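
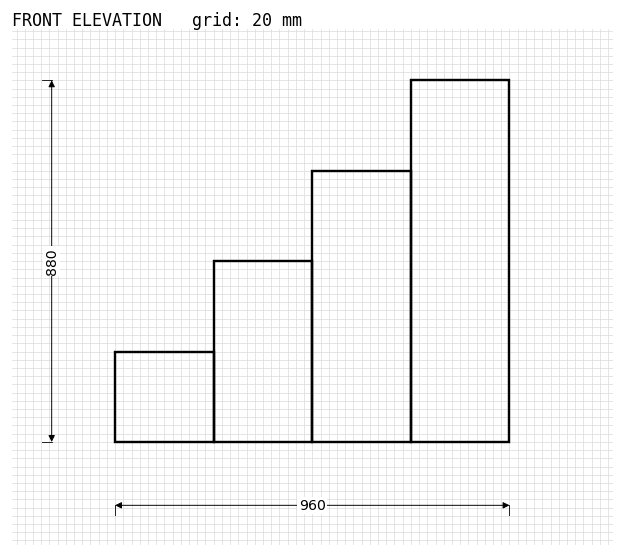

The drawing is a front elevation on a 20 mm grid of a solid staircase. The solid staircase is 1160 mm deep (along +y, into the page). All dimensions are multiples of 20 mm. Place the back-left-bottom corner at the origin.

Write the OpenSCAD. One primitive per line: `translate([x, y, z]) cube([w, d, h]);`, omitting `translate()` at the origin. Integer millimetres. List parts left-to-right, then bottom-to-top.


cube([240, 1160, 220]);
translate([240, 0, 0]) cube([240, 1160, 440]);
translate([480, 0, 0]) cube([240, 1160, 660]);
translate([720, 0, 0]) cube([240, 1160, 880]);


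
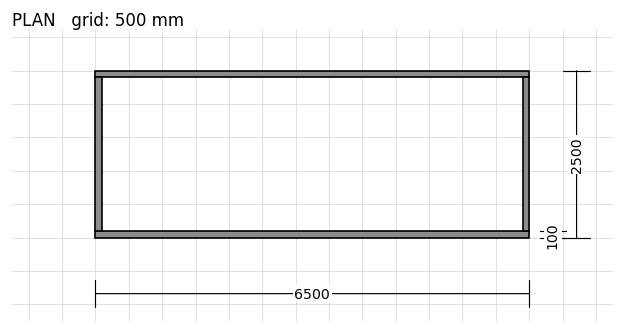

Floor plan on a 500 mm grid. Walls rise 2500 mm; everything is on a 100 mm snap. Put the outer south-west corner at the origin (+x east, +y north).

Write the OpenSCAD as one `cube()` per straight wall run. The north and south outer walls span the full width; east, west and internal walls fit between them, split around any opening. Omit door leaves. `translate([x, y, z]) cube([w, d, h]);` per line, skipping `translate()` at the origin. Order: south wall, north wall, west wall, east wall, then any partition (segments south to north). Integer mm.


cube([6500, 100, 2500]);
translate([0, 2400, 0]) cube([6500, 100, 2500]);
translate([0, 100, 0]) cube([100, 2300, 2500]);
translate([6400, 100, 0]) cube([100, 2300, 2500]);


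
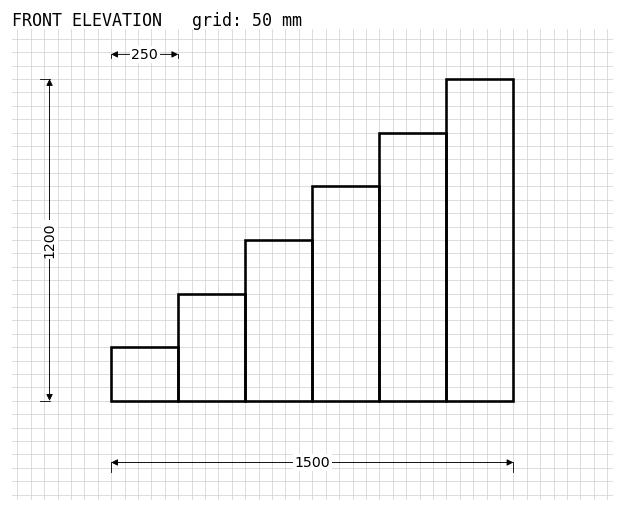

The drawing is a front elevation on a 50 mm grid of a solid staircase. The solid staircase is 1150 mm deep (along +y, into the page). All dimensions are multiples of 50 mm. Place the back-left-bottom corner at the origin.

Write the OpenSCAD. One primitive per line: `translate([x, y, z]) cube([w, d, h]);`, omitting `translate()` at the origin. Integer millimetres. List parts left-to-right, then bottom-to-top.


cube([250, 1150, 200]);
translate([250, 0, 0]) cube([250, 1150, 400]);
translate([500, 0, 0]) cube([250, 1150, 600]);
translate([750, 0, 0]) cube([250, 1150, 800]);
translate([1000, 0, 0]) cube([250, 1150, 1000]);
translate([1250, 0, 0]) cube([250, 1150, 1200]);


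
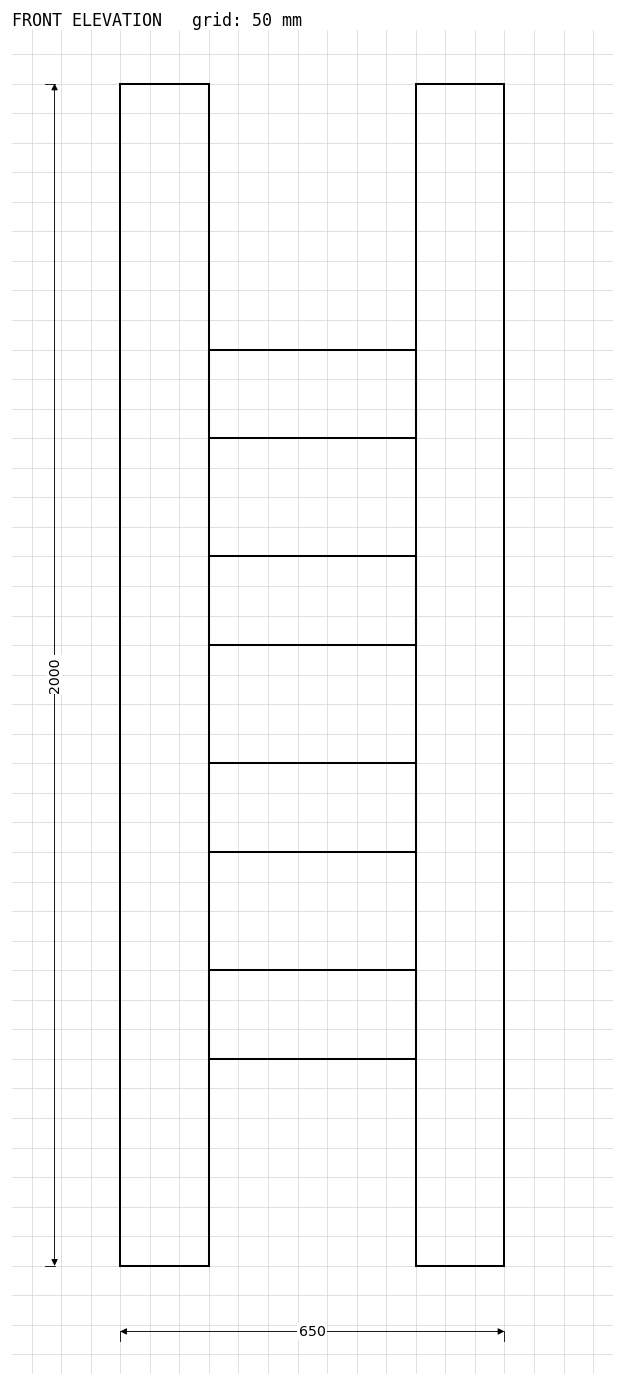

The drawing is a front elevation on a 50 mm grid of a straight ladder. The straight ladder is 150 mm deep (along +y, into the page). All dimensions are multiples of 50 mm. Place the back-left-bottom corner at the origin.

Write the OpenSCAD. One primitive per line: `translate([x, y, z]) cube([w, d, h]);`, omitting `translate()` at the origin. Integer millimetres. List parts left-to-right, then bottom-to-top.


cube([150, 150, 2000]);
translate([150, 0, 350]) cube([350, 150, 150]);
translate([150, 0, 700]) cube([350, 150, 150]);
translate([150, 0, 1050]) cube([350, 150, 150]);
translate([150, 0, 1400]) cube([350, 150, 150]);
translate([500, 0, 0]) cube([150, 150, 2000]);


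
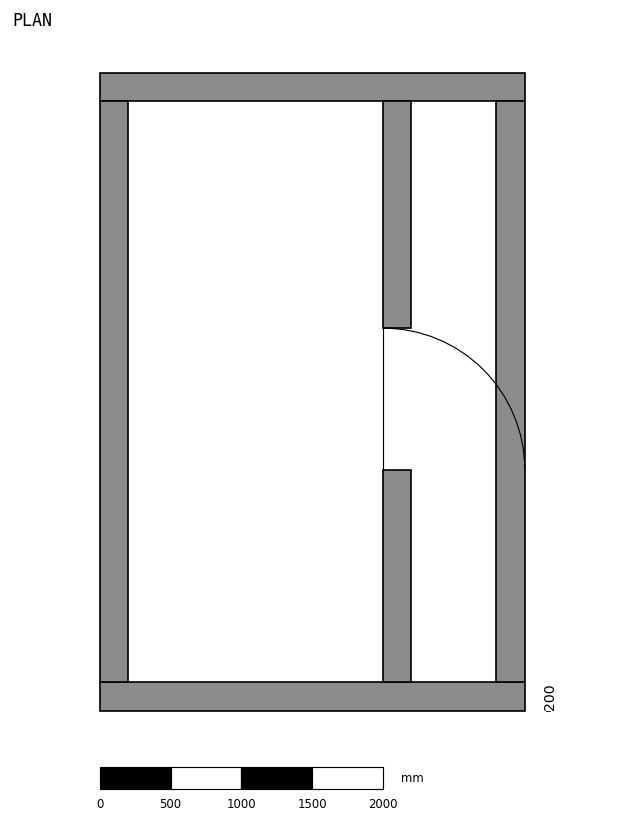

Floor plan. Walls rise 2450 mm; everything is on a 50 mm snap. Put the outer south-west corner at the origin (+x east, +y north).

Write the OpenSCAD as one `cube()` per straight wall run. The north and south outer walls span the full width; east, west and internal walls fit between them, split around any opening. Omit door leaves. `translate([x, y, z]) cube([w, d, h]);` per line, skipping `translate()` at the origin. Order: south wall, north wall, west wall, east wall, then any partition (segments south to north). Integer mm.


cube([3000, 200, 2450]);
translate([0, 4300, 0]) cube([3000, 200, 2450]);
translate([0, 200, 0]) cube([200, 4100, 2450]);
translate([2800, 200, 0]) cube([200, 4100, 2450]);
translate([2000, 200, 0]) cube([200, 1500, 2450]);
translate([2000, 2700, 0]) cube([200, 1600, 2450]);


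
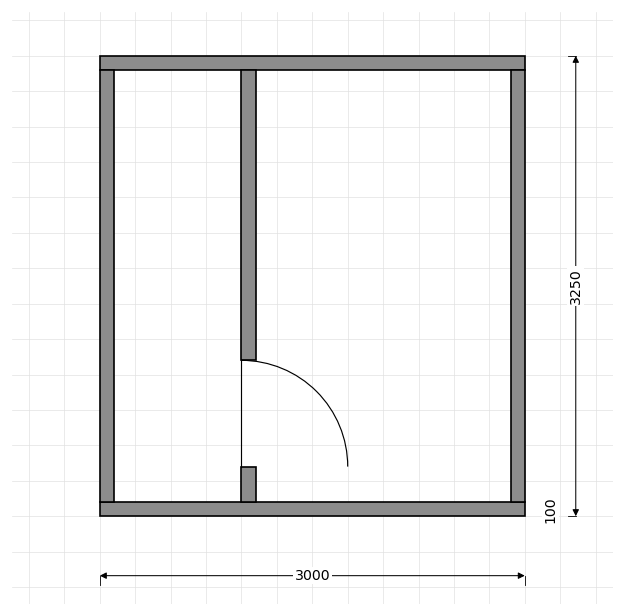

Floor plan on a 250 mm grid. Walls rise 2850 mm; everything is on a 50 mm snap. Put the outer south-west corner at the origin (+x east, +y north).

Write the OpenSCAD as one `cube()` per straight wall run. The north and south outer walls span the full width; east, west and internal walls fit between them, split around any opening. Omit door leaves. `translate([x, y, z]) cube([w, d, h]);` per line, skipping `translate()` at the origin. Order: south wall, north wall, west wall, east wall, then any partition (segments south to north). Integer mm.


cube([3000, 100, 2850]);
translate([0, 3150, 0]) cube([3000, 100, 2850]);
translate([0, 100, 0]) cube([100, 3050, 2850]);
translate([2900, 100, 0]) cube([100, 3050, 2850]);
translate([1000, 100, 0]) cube([100, 250, 2850]);
translate([1000, 1100, 0]) cube([100, 2050, 2850]);


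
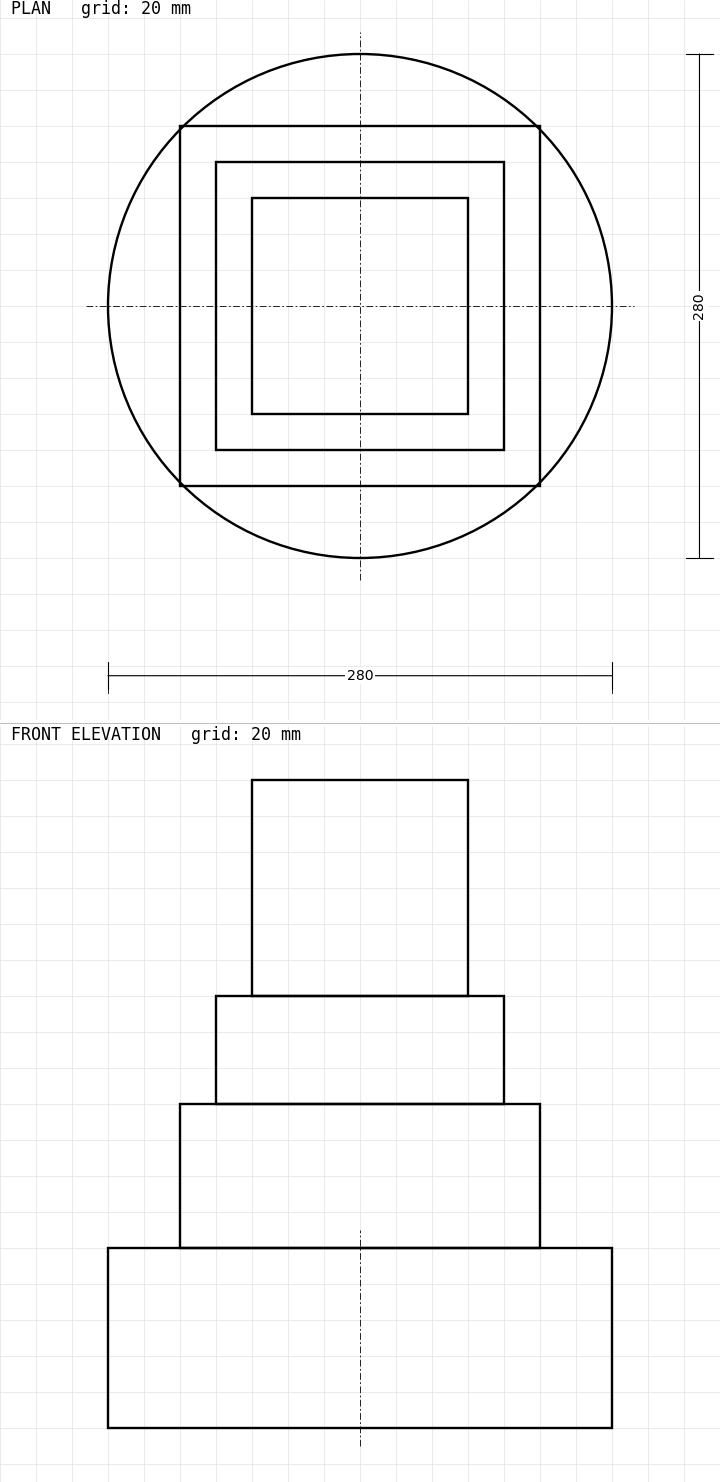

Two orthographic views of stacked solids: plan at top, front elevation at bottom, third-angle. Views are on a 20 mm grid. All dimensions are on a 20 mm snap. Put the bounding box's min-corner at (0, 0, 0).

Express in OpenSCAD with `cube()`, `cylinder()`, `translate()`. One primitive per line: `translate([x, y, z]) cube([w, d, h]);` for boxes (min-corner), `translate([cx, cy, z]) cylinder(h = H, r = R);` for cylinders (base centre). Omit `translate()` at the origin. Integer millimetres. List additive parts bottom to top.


translate([140, 140, 0]) cylinder(h = 100, r = 140);
translate([40, 40, 100]) cube([200, 200, 80]);
translate([60, 60, 180]) cube([160, 160, 60]);
translate([80, 80, 240]) cube([120, 120, 120]);


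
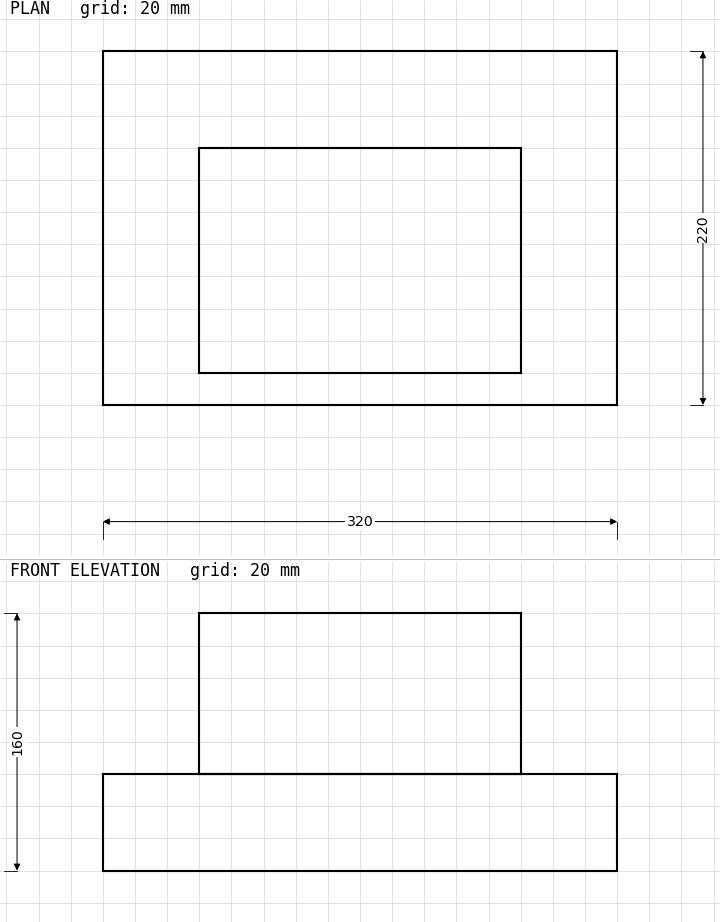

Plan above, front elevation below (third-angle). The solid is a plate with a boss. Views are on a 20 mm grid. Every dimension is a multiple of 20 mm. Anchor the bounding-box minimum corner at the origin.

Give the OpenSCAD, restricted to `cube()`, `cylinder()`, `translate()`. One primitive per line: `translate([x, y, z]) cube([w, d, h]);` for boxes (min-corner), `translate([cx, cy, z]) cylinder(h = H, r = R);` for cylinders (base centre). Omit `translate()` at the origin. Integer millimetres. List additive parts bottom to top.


cube([320, 220, 60]);
translate([60, 20, 60]) cube([200, 140, 100]);


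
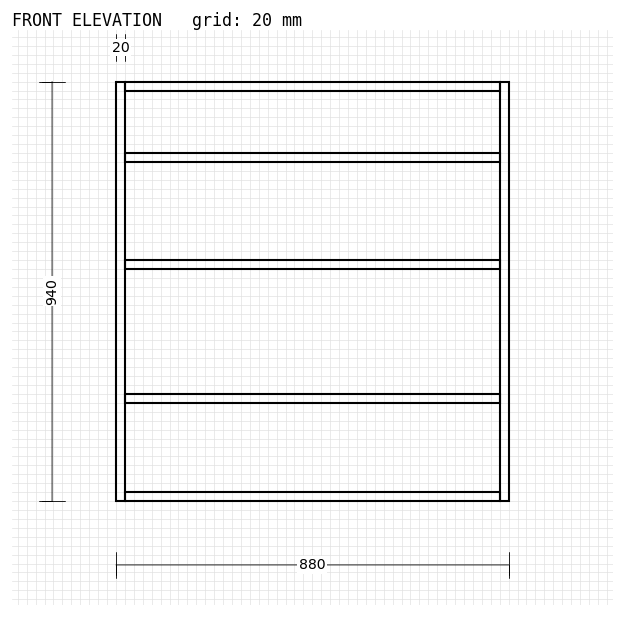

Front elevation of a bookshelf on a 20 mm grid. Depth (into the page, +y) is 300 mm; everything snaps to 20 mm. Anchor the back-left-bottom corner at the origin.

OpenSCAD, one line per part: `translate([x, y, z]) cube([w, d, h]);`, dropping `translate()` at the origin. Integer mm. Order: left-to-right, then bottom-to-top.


cube([20, 300, 940]);
translate([20, 0, 0]) cube([840, 300, 20]);
translate([20, 0, 220]) cube([840, 300, 20]);
translate([20, 0, 520]) cube([840, 300, 20]);
translate([20, 0, 760]) cube([840, 300, 20]);
translate([20, 0, 920]) cube([840, 300, 20]);
translate([860, 0, 0]) cube([20, 300, 940]);


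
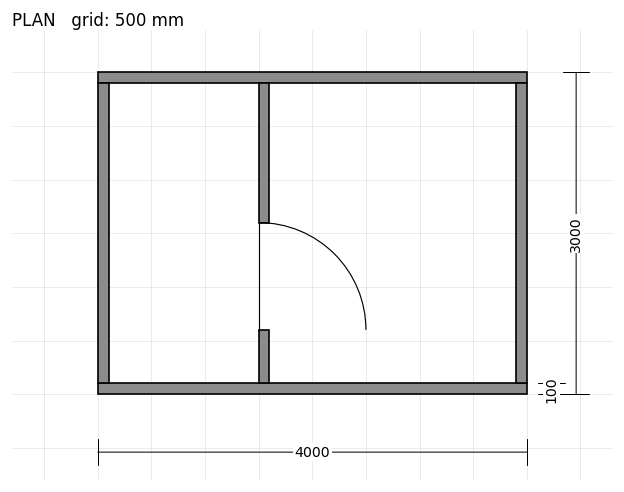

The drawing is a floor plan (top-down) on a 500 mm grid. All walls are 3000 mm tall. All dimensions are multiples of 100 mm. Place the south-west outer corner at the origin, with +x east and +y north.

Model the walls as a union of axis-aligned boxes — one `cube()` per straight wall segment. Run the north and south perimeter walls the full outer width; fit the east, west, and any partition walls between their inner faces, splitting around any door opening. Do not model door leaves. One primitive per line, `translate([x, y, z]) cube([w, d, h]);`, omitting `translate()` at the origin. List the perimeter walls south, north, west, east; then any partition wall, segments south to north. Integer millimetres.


cube([4000, 100, 3000]);
translate([0, 2900, 0]) cube([4000, 100, 3000]);
translate([0, 100, 0]) cube([100, 2800, 3000]);
translate([3900, 100, 0]) cube([100, 2800, 3000]);
translate([1500, 100, 0]) cube([100, 500, 3000]);
translate([1500, 1600, 0]) cube([100, 1300, 3000]);


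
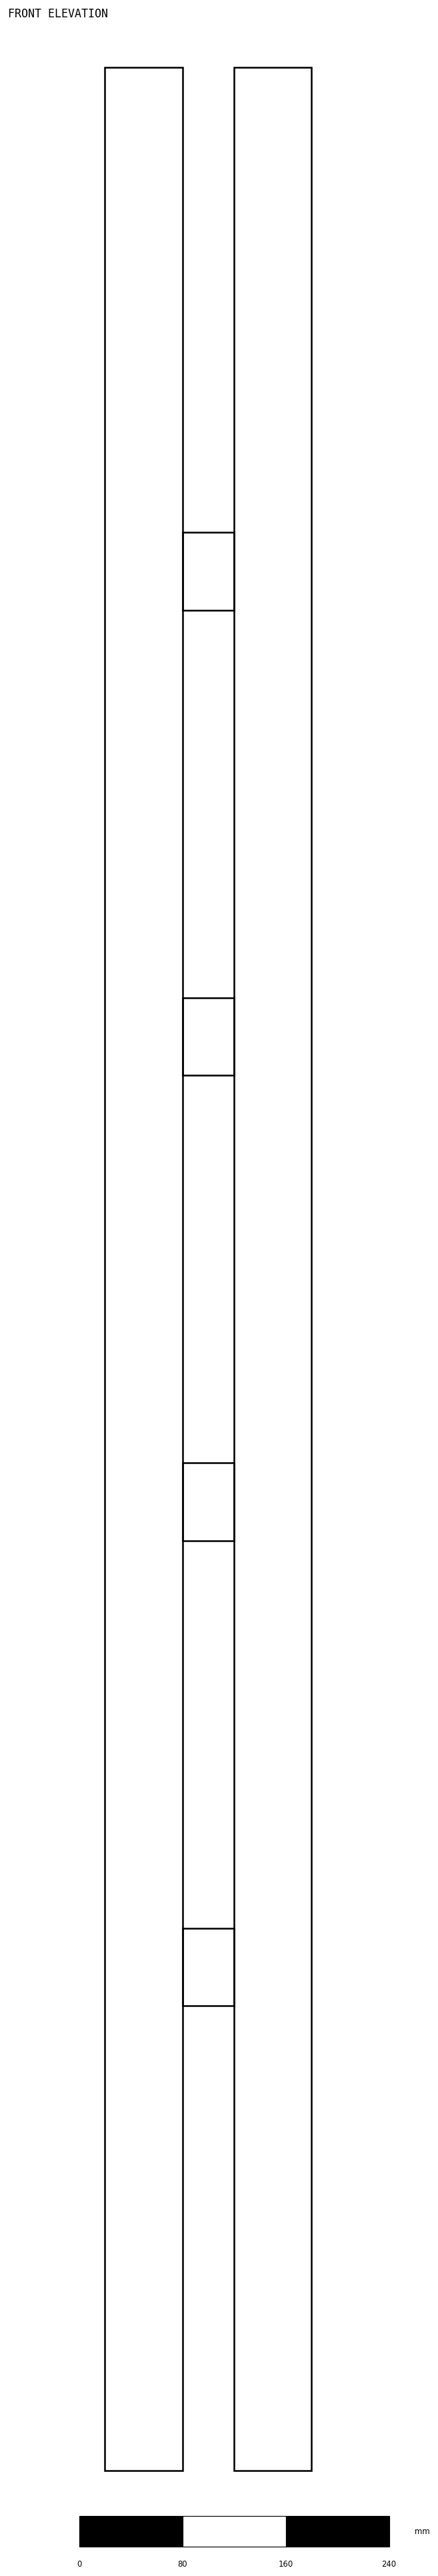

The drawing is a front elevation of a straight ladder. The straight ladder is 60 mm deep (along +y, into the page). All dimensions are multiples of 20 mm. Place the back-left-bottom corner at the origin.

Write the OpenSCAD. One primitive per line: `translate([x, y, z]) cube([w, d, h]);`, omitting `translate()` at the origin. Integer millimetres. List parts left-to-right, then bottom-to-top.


cube([60, 60, 1860]);
translate([60, 0, 360]) cube([40, 60, 60]);
translate([60, 0, 720]) cube([40, 60, 60]);
translate([60, 0, 1080]) cube([40, 60, 60]);
translate([60, 0, 1440]) cube([40, 60, 60]);
translate([100, 0, 0]) cube([60, 60, 1860]);


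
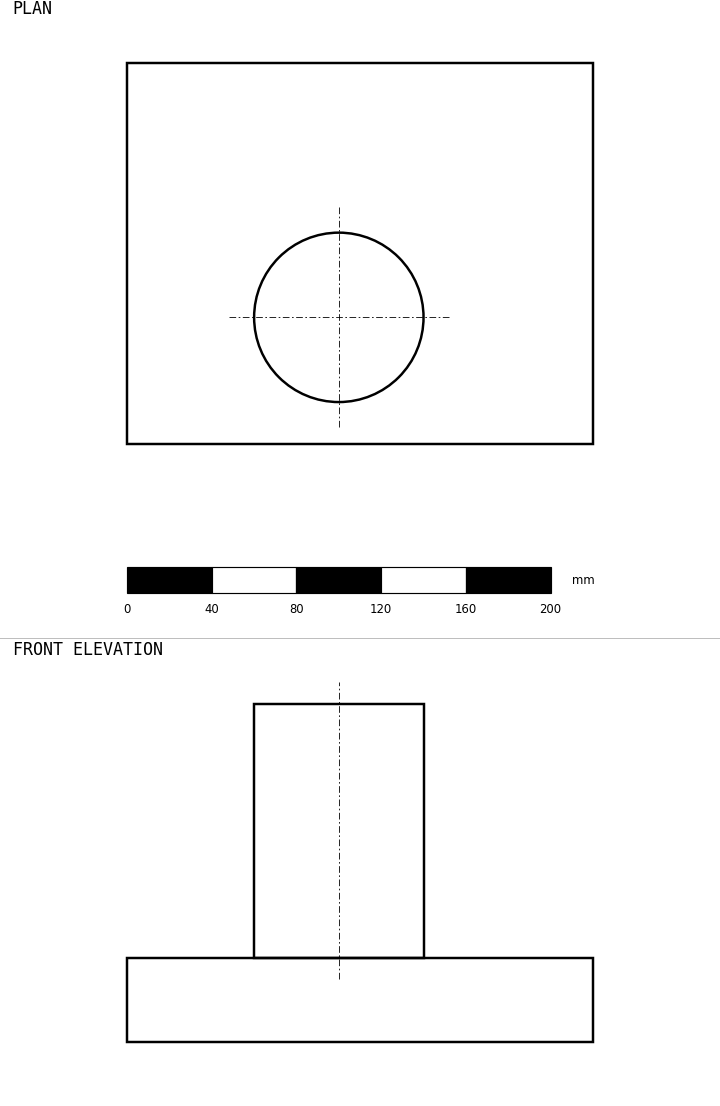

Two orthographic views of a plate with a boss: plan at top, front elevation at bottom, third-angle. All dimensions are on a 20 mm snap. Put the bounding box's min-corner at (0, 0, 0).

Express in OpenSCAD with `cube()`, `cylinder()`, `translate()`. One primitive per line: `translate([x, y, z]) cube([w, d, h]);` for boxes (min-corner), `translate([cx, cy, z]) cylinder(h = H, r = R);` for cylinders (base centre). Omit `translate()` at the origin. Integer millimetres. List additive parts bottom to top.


cube([220, 180, 40]);
translate([100, 60, 40]) cylinder(h = 120, r = 40);


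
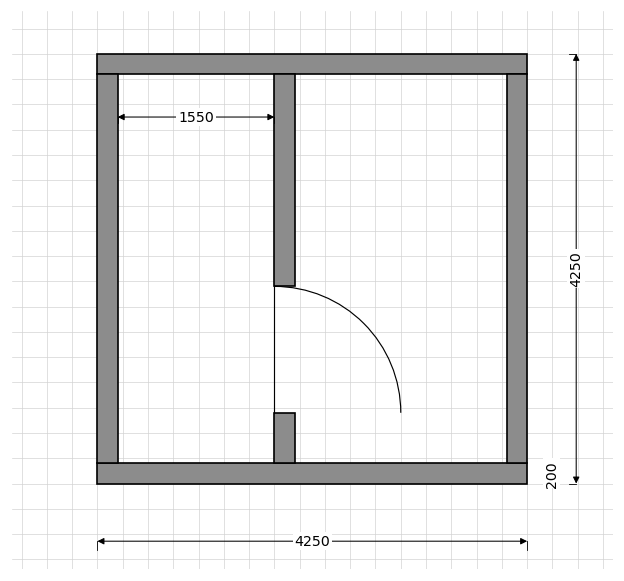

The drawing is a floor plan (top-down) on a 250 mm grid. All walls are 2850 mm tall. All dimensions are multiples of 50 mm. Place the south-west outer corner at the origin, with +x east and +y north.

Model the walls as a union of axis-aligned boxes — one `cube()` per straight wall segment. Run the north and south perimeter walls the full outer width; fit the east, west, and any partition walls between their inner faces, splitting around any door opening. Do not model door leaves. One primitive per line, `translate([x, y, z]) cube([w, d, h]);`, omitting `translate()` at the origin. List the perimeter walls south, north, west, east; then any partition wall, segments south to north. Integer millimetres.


cube([4250, 200, 2850]);
translate([0, 4050, 0]) cube([4250, 200, 2850]);
translate([0, 200, 0]) cube([200, 3850, 2850]);
translate([4050, 200, 0]) cube([200, 3850, 2850]);
translate([1750, 200, 0]) cube([200, 500, 2850]);
translate([1750, 1950, 0]) cube([200, 2100, 2850]);


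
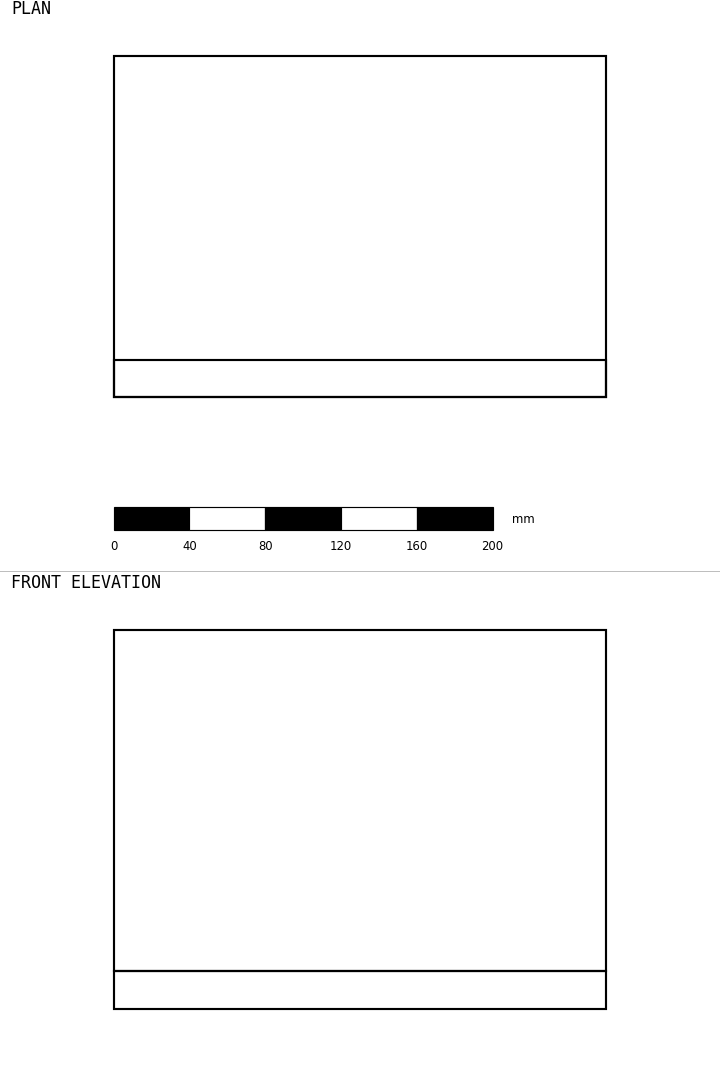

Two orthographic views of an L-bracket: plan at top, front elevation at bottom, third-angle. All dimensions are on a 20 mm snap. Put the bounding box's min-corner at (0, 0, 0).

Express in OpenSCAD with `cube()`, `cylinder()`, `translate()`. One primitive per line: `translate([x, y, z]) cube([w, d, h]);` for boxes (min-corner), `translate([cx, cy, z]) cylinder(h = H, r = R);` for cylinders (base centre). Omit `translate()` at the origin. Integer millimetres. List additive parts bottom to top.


cube([260, 180, 20]);
translate([0, 0, 20]) cube([260, 20, 180]);


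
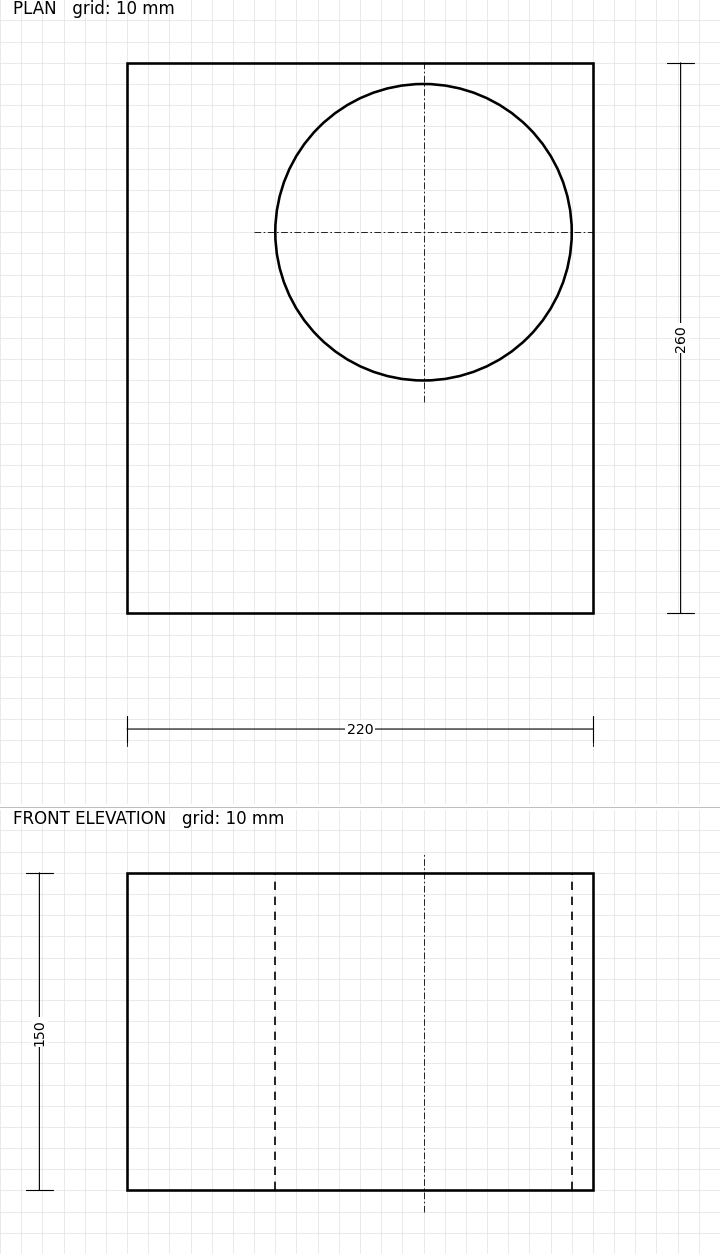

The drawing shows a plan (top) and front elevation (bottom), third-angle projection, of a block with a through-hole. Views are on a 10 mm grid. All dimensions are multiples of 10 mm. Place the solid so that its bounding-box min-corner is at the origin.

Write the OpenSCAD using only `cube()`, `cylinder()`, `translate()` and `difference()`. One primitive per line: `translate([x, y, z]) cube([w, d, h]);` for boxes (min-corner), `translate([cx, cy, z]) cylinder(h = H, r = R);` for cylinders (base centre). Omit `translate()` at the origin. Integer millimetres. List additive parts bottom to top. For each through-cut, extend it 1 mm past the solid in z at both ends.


difference() {
  cube([220, 260, 150]);
  translate([140, 180, -1]) cylinder(h = 152, r = 70);
}


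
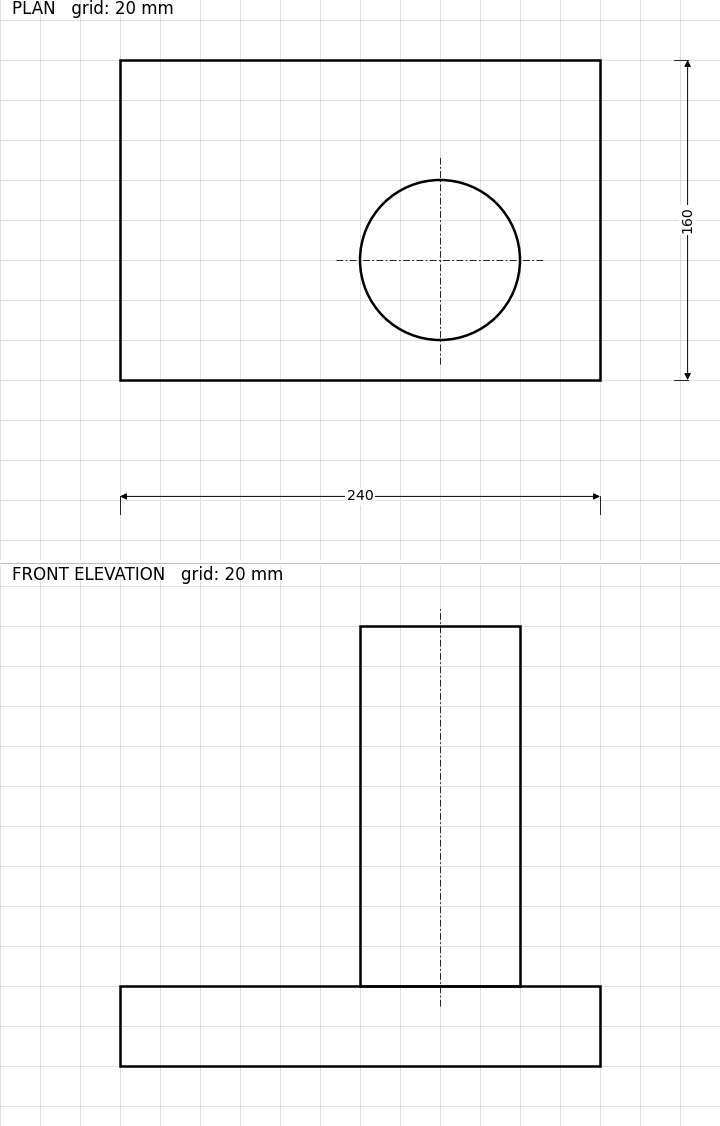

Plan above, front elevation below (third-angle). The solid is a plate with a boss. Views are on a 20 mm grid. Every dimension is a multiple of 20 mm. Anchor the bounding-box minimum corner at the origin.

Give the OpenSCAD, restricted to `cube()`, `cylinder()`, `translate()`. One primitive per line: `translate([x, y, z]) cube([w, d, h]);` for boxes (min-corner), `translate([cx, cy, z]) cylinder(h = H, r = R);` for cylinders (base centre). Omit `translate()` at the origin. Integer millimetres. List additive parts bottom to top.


cube([240, 160, 40]);
translate([160, 60, 40]) cylinder(h = 180, r = 40);


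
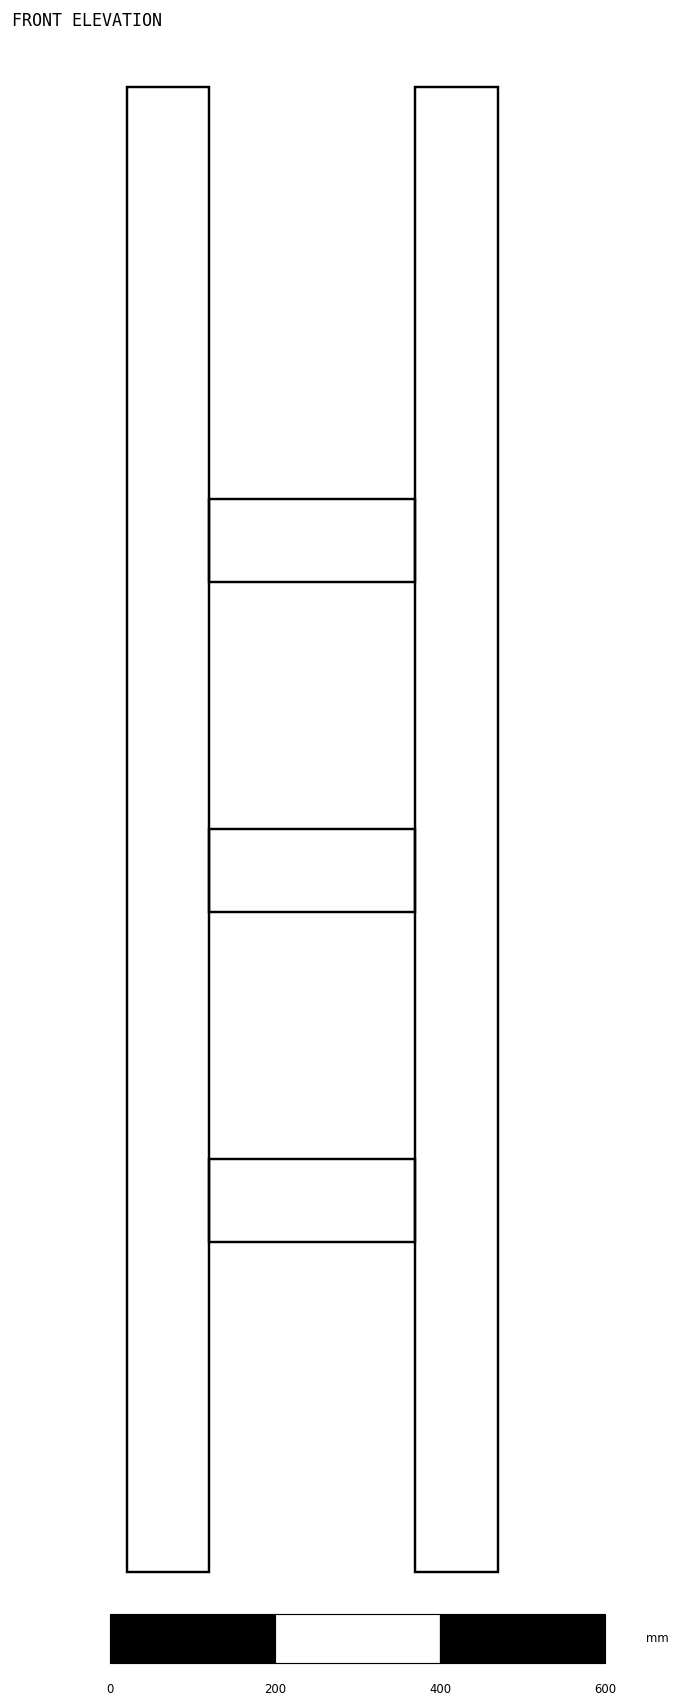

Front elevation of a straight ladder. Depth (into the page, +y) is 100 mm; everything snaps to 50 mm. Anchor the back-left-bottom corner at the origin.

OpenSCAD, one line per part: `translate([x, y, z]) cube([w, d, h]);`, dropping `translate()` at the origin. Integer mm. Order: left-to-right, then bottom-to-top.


cube([100, 100, 1800]);
translate([100, 0, 400]) cube([250, 100, 100]);
translate([100, 0, 800]) cube([250, 100, 100]);
translate([100, 0, 1200]) cube([250, 100, 100]);
translate([350, 0, 0]) cube([100, 100, 1800]);


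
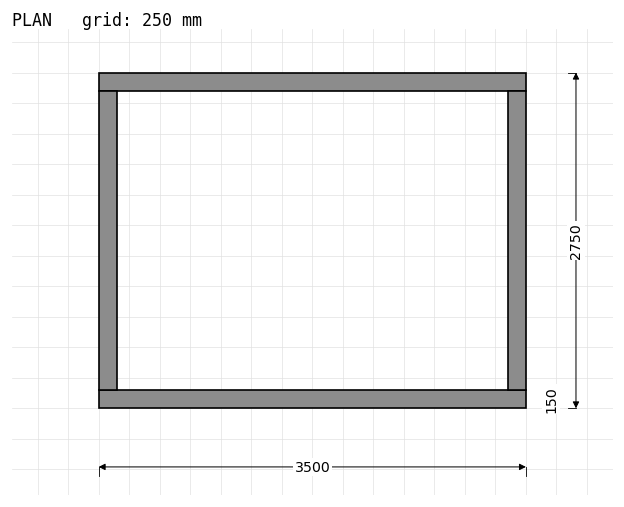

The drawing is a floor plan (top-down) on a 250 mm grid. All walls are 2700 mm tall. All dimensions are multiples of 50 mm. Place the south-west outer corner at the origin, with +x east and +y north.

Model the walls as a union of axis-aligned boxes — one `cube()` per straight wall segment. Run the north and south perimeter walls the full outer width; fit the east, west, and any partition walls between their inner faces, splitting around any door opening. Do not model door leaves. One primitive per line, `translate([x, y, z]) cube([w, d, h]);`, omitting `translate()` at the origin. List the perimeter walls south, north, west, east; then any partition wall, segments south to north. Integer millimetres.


cube([3500, 150, 2700]);
translate([0, 2600, 0]) cube([3500, 150, 2700]);
translate([0, 150, 0]) cube([150, 2450, 2700]);
translate([3350, 150, 0]) cube([150, 2450, 2700]);


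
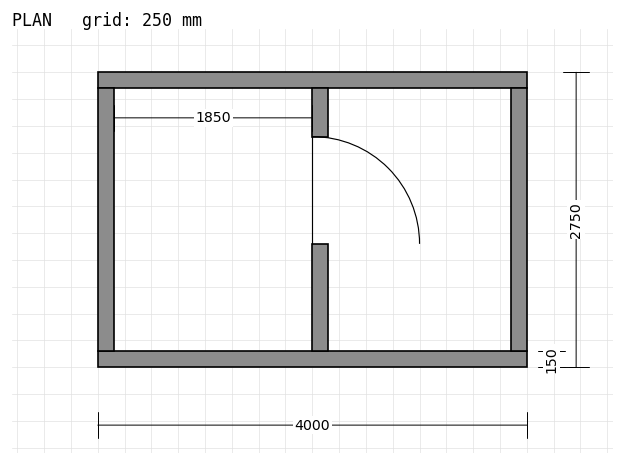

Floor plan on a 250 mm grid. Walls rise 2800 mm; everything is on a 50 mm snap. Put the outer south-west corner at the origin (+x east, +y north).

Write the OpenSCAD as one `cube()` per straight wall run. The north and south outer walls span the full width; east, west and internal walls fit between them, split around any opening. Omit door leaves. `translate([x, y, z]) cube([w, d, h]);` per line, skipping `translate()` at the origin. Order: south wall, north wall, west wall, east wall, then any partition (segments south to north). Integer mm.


cube([4000, 150, 2800]);
translate([0, 2600, 0]) cube([4000, 150, 2800]);
translate([0, 150, 0]) cube([150, 2450, 2800]);
translate([3850, 150, 0]) cube([150, 2450, 2800]);
translate([2000, 150, 0]) cube([150, 1000, 2800]);
translate([2000, 2150, 0]) cube([150, 450, 2800]);


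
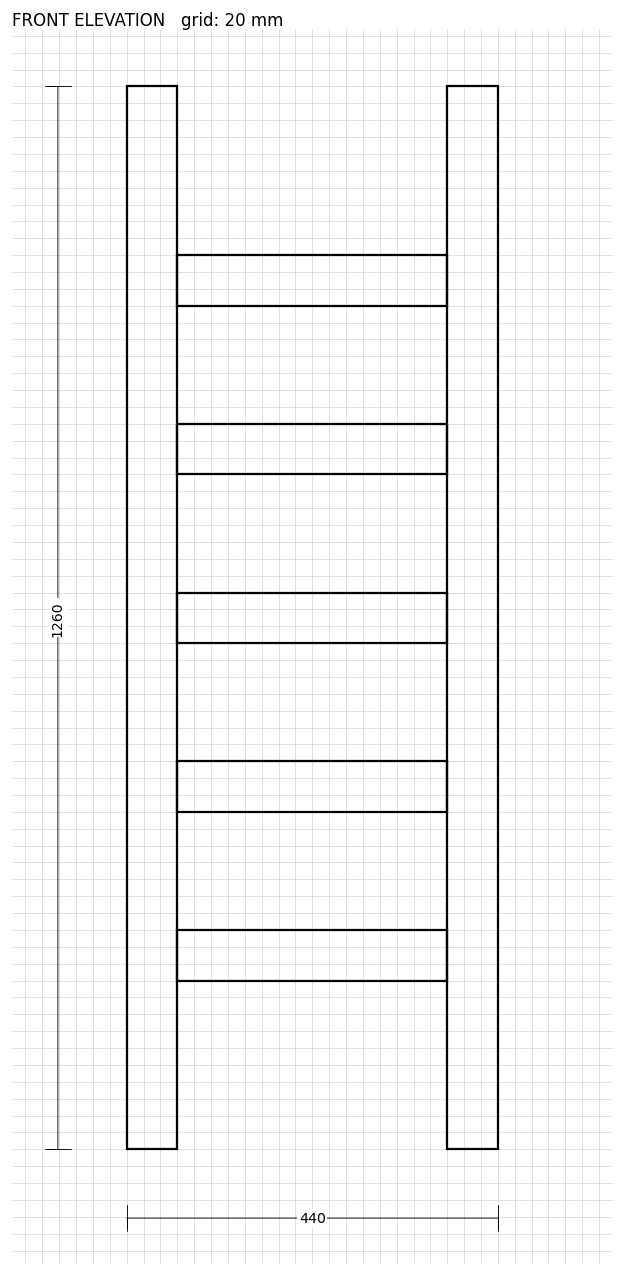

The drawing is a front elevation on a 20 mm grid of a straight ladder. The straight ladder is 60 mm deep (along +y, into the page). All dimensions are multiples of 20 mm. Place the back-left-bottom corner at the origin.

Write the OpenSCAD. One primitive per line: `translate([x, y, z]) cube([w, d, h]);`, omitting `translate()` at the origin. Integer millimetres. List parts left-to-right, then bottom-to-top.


cube([60, 60, 1260]);
translate([60, 0, 200]) cube([320, 60, 60]);
translate([60, 0, 400]) cube([320, 60, 60]);
translate([60, 0, 600]) cube([320, 60, 60]);
translate([60, 0, 800]) cube([320, 60, 60]);
translate([60, 0, 1000]) cube([320, 60, 60]);
translate([380, 0, 0]) cube([60, 60, 1260]);


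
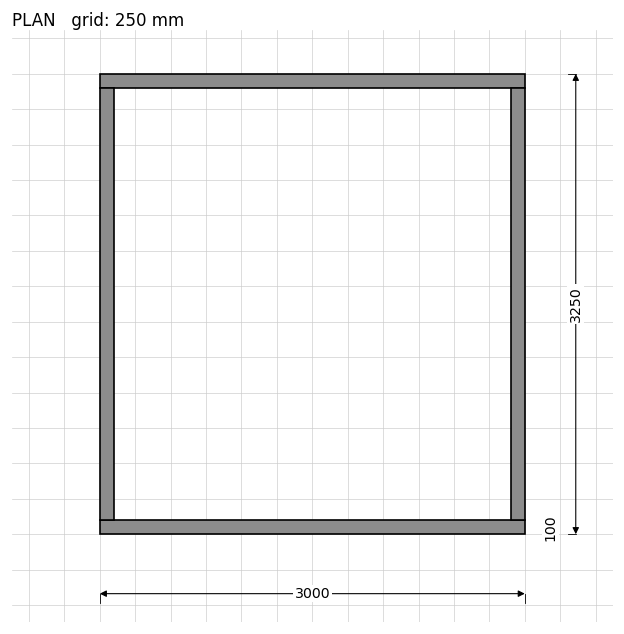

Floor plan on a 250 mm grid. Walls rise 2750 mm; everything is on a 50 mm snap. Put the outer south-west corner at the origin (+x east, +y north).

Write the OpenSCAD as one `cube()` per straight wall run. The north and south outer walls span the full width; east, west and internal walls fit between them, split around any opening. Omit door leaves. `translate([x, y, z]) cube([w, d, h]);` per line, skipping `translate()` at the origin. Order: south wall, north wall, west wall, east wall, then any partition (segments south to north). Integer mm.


cube([3000, 100, 2750]);
translate([0, 3150, 0]) cube([3000, 100, 2750]);
translate([0, 100, 0]) cube([100, 3050, 2750]);
translate([2900, 100, 0]) cube([100, 3050, 2750]);


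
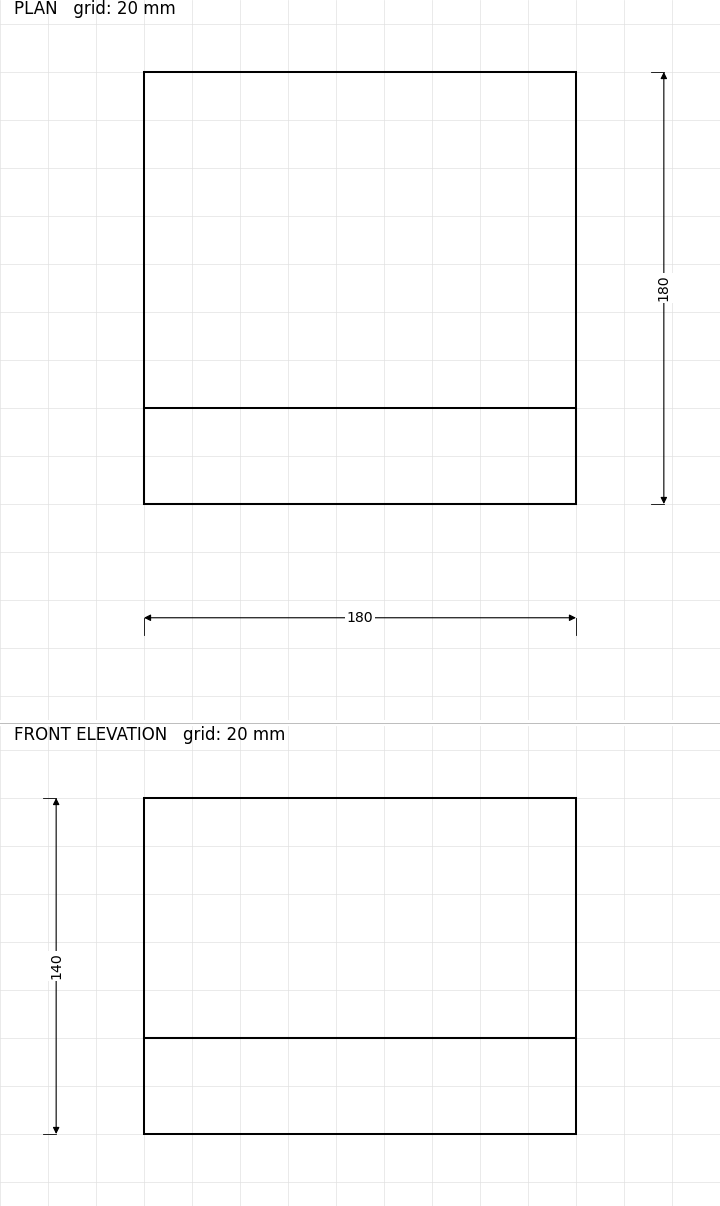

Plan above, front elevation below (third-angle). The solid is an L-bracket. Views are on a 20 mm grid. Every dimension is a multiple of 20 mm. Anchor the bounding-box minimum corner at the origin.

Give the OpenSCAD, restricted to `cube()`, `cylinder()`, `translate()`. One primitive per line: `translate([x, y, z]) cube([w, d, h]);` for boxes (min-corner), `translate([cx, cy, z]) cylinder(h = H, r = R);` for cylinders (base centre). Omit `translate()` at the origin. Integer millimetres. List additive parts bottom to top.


cube([180, 180, 40]);
translate([0, 0, 40]) cube([180, 40, 100]);


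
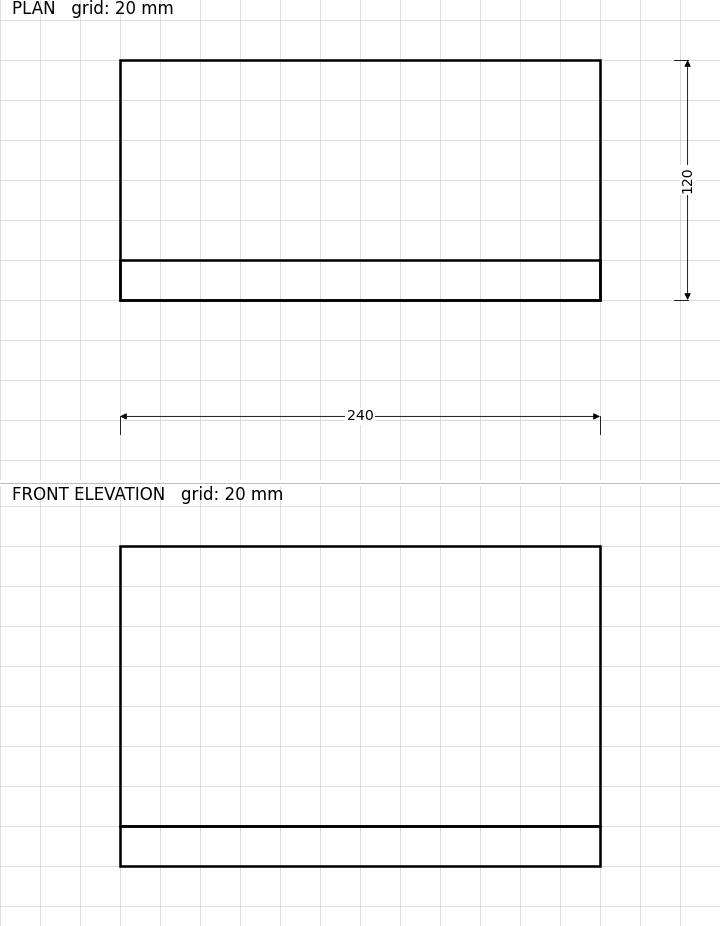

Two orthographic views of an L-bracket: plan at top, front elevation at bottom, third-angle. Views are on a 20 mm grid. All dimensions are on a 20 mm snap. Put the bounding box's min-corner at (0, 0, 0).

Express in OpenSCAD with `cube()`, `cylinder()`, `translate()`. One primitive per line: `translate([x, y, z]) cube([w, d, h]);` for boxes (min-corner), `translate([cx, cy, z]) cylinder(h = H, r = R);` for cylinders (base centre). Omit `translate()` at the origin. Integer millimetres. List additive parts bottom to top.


cube([240, 120, 20]);
translate([0, 0, 20]) cube([240, 20, 140]);


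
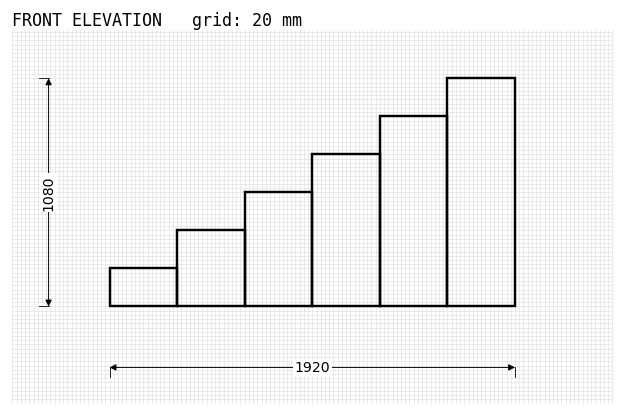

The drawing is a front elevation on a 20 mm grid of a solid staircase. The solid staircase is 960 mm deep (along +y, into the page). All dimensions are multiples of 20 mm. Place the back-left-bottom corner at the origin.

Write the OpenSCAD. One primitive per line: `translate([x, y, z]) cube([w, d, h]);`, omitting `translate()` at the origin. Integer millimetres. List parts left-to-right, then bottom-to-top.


cube([320, 960, 180]);
translate([320, 0, 0]) cube([320, 960, 360]);
translate([640, 0, 0]) cube([320, 960, 540]);
translate([960, 0, 0]) cube([320, 960, 720]);
translate([1280, 0, 0]) cube([320, 960, 900]);
translate([1600, 0, 0]) cube([320, 960, 1080]);


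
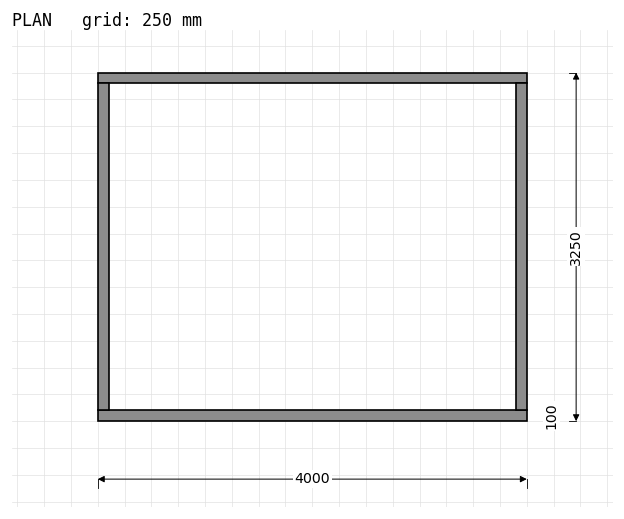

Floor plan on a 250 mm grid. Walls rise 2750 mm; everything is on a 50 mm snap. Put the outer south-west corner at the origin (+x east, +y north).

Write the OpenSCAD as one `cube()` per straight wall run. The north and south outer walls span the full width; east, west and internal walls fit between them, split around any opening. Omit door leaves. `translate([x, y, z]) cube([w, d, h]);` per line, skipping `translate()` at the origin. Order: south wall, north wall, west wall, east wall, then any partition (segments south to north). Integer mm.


cube([4000, 100, 2750]);
translate([0, 3150, 0]) cube([4000, 100, 2750]);
translate([0, 100, 0]) cube([100, 3050, 2750]);
translate([3900, 100, 0]) cube([100, 3050, 2750]);


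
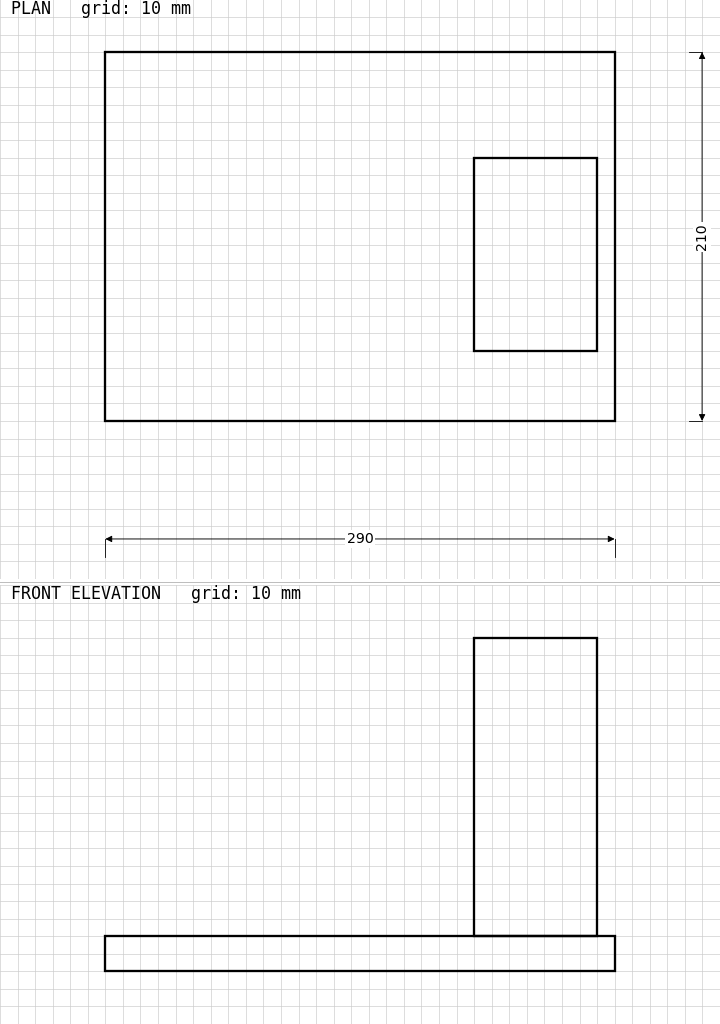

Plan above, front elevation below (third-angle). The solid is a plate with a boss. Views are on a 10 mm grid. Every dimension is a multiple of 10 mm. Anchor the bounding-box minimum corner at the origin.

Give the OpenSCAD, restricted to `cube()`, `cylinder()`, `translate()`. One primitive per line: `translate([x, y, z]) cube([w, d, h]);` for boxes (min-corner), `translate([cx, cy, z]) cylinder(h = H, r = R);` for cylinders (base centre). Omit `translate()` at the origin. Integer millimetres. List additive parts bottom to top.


cube([290, 210, 20]);
translate([210, 40, 20]) cube([70, 110, 170]);


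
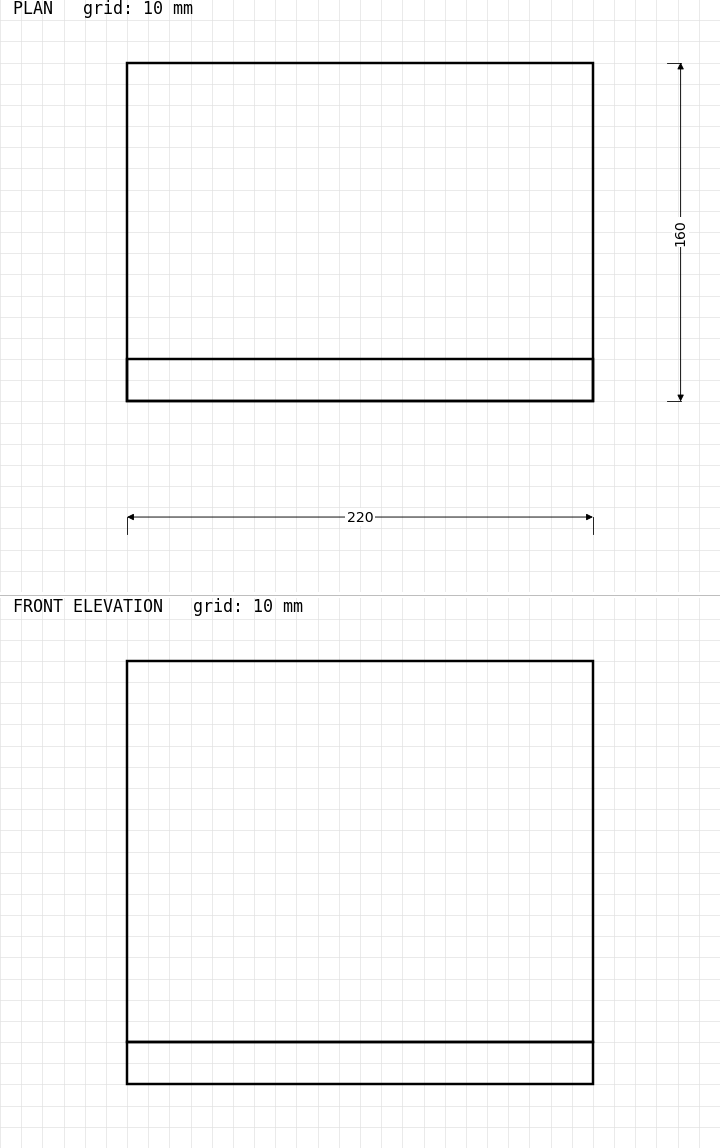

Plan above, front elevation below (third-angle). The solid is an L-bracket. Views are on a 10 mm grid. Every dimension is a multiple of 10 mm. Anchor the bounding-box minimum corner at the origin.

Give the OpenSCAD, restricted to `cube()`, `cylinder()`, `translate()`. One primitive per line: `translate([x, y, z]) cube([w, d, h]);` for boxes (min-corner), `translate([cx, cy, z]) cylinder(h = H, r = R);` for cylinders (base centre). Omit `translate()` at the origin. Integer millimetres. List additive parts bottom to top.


cube([220, 160, 20]);
translate([0, 0, 20]) cube([220, 20, 180]);


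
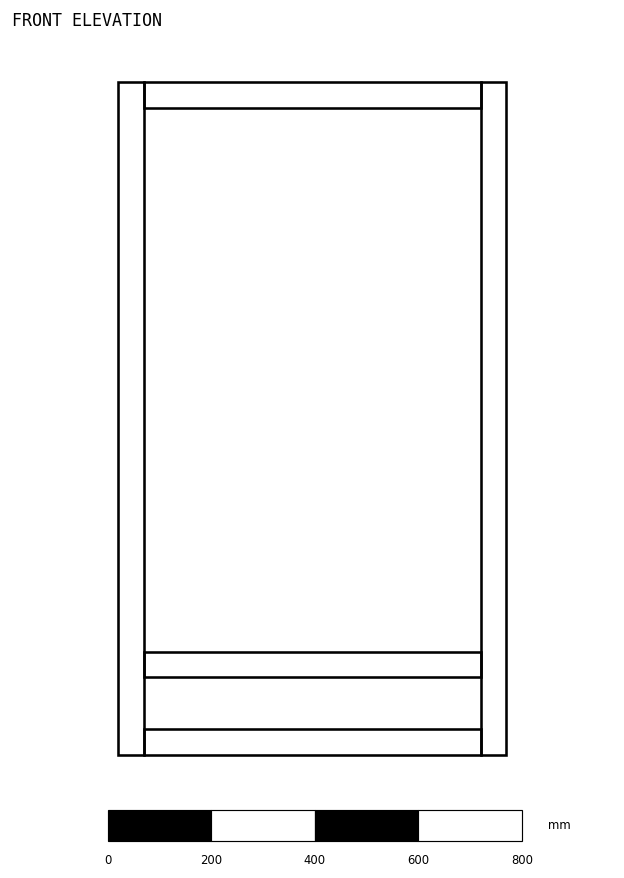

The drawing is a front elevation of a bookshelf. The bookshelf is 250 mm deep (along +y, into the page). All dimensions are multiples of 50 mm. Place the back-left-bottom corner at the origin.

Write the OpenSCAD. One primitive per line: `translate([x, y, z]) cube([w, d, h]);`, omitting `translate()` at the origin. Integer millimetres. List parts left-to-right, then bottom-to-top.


cube([50, 250, 1300]);
translate([50, 0, 0]) cube([650, 250, 50]);
translate([50, 0, 150]) cube([650, 250, 50]);
translate([50, 0, 1250]) cube([650, 250, 50]);
translate([700, 0, 0]) cube([50, 250, 1300]);


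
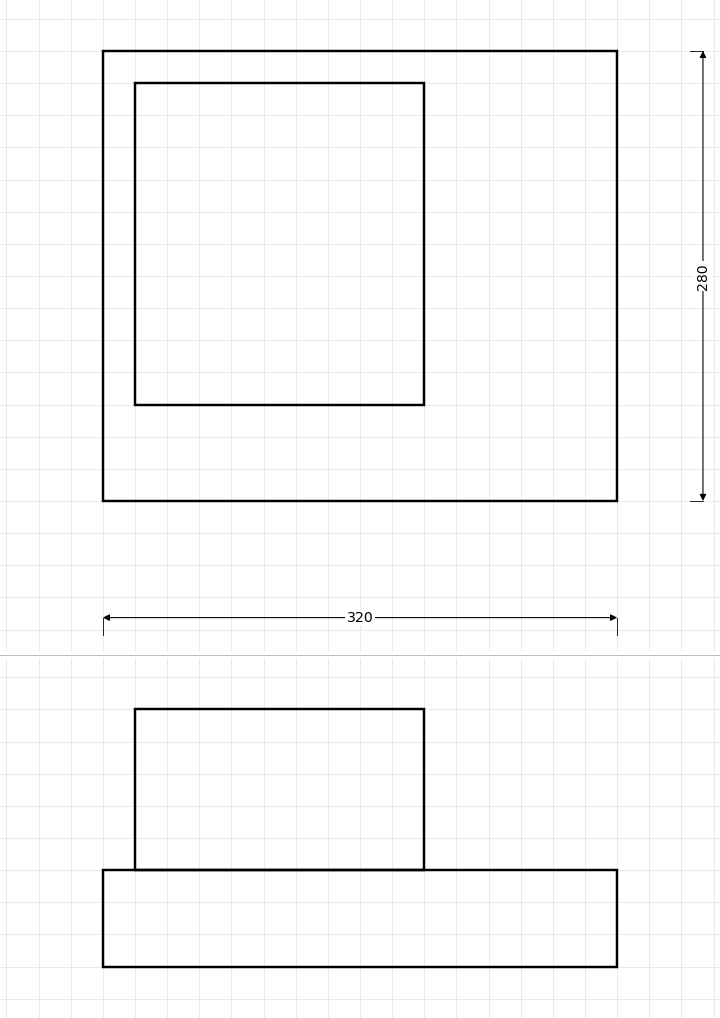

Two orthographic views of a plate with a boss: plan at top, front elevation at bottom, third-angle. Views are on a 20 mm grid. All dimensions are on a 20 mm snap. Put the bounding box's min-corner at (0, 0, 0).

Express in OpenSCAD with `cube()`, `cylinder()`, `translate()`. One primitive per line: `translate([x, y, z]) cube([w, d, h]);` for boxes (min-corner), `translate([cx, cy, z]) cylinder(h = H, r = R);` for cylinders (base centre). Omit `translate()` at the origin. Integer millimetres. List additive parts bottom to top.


cube([320, 280, 60]);
translate([20, 60, 60]) cube([180, 200, 100]);


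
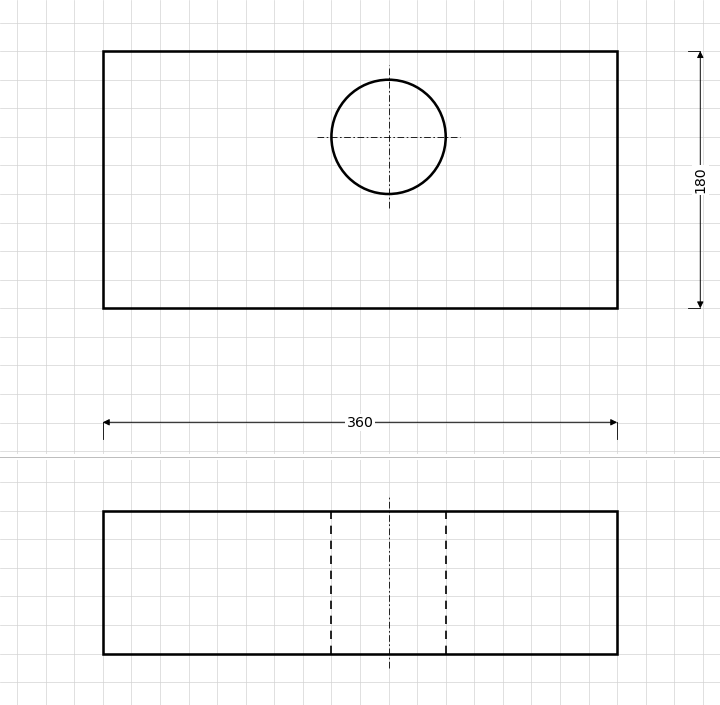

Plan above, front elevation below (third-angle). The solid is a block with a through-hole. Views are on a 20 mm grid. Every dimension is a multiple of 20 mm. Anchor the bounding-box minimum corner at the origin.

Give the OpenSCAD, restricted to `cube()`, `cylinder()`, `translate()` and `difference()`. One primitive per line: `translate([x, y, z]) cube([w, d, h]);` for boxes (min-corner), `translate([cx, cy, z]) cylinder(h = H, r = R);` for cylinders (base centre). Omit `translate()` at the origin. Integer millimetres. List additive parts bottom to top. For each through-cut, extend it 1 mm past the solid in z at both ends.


difference() {
  cube([360, 180, 100]);
  translate([200, 120, -1]) cylinder(h = 102, r = 40);
}


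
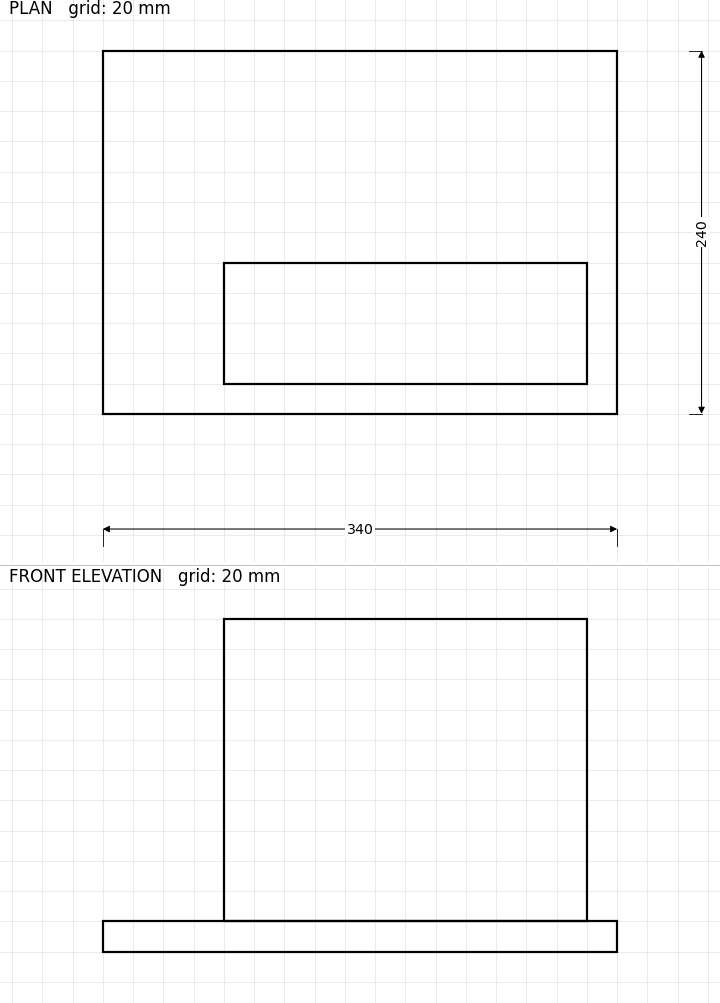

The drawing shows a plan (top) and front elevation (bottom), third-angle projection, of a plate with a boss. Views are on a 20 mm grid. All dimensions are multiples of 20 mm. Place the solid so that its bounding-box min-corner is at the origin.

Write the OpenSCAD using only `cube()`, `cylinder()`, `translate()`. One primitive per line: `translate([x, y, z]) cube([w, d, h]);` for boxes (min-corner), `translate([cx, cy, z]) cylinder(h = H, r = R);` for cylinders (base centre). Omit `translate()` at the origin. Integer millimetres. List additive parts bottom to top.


cube([340, 240, 20]);
translate([80, 20, 20]) cube([240, 80, 200]);


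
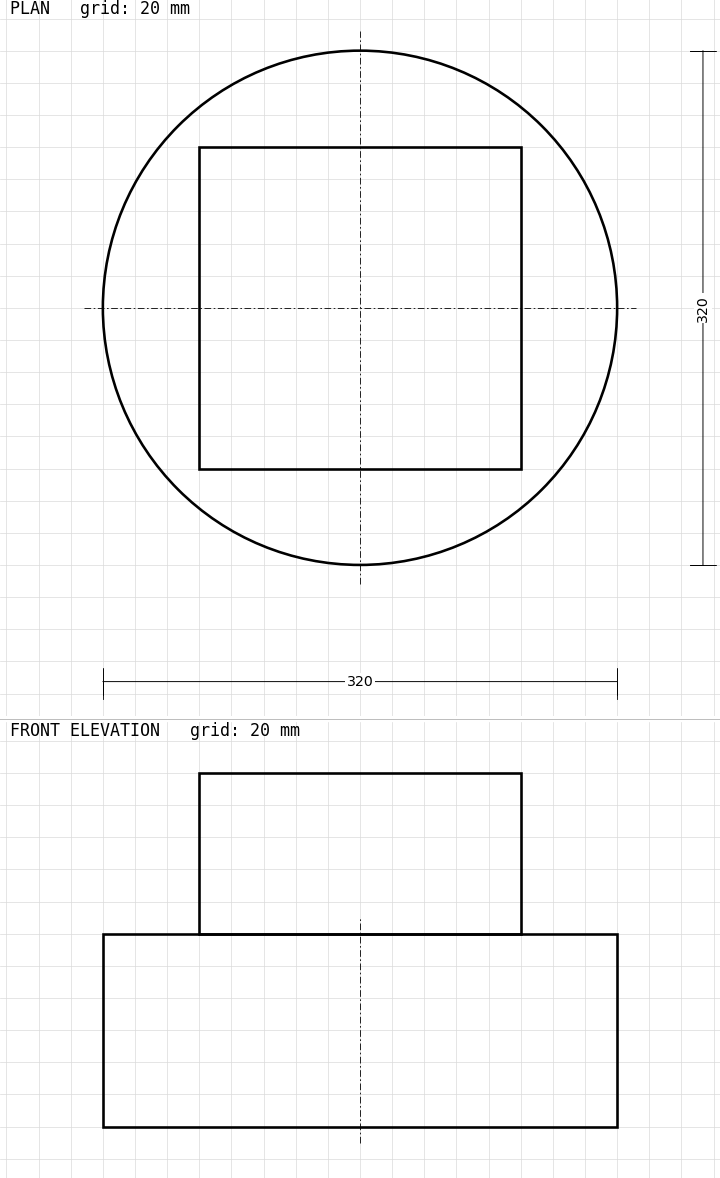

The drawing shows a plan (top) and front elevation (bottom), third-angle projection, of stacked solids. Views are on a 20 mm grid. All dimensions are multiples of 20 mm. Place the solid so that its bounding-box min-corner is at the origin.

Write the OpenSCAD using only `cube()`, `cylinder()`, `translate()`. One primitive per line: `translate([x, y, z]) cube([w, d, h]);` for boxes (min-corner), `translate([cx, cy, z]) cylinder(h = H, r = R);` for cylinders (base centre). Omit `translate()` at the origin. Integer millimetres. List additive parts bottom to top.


translate([160, 160, 0]) cylinder(h = 120, r = 160);
translate([60, 60, 120]) cube([200, 200, 100]);


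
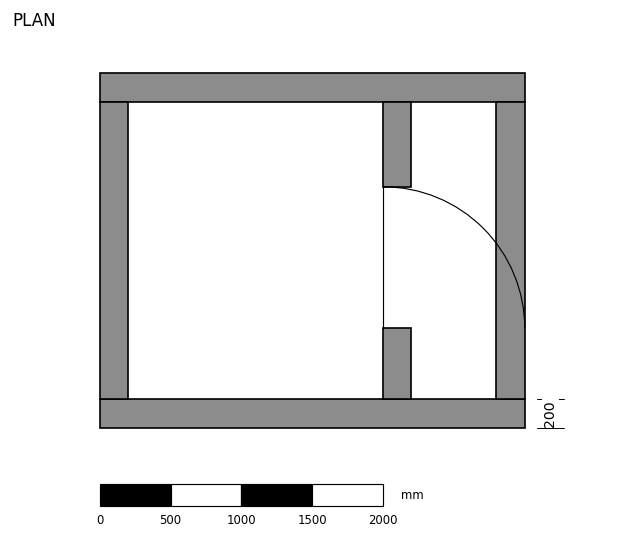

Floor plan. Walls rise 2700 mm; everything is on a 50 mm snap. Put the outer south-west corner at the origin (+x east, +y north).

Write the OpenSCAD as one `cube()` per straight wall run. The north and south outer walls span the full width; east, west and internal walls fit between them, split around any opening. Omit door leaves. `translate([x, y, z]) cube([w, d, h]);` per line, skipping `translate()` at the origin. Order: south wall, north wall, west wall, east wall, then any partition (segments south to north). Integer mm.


cube([3000, 200, 2700]);
translate([0, 2300, 0]) cube([3000, 200, 2700]);
translate([0, 200, 0]) cube([200, 2100, 2700]);
translate([2800, 200, 0]) cube([200, 2100, 2700]);
translate([2000, 200, 0]) cube([200, 500, 2700]);
translate([2000, 1700, 0]) cube([200, 600, 2700]);


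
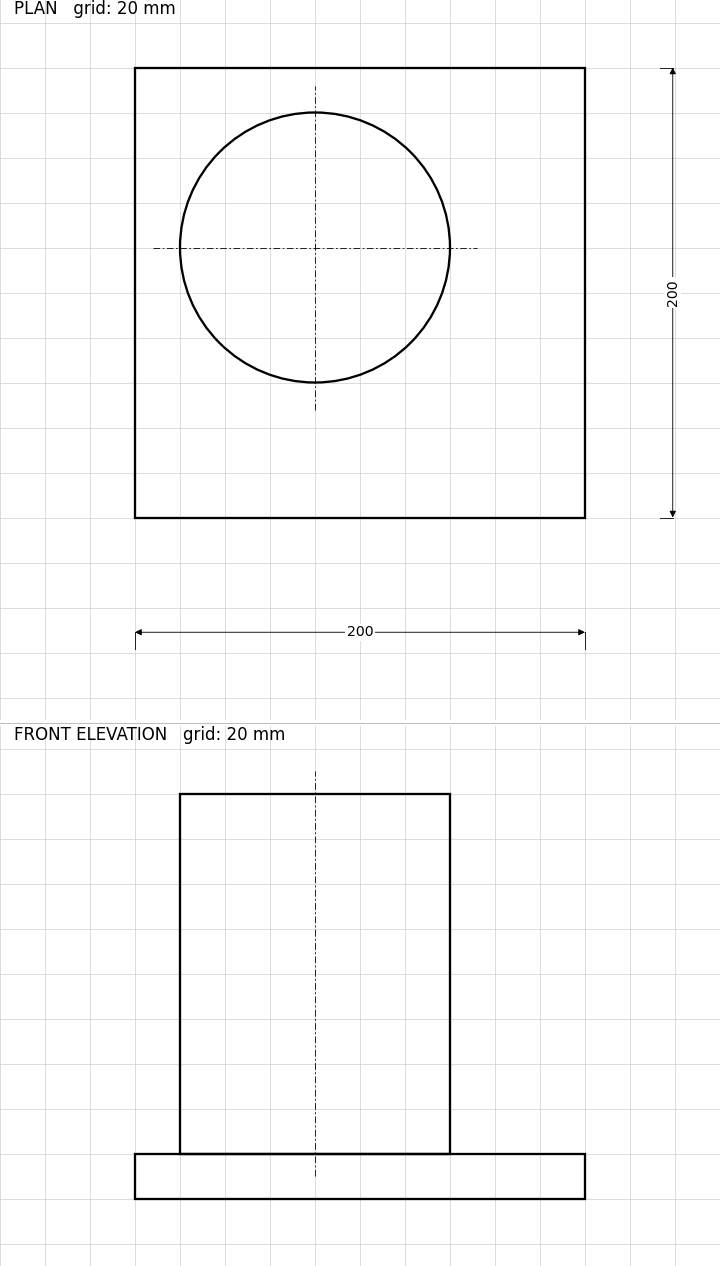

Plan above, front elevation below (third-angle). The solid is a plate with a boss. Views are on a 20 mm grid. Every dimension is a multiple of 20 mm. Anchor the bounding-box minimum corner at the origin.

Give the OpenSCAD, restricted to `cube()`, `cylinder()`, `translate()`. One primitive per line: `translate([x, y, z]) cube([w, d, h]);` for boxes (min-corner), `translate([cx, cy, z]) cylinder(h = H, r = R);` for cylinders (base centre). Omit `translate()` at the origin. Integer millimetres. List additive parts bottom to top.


cube([200, 200, 20]);
translate([80, 120, 20]) cylinder(h = 160, r = 60);


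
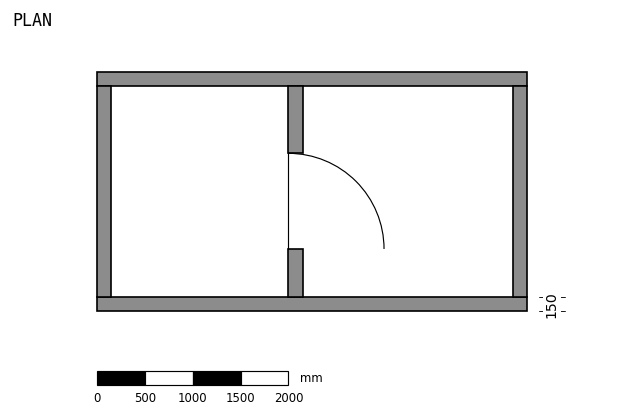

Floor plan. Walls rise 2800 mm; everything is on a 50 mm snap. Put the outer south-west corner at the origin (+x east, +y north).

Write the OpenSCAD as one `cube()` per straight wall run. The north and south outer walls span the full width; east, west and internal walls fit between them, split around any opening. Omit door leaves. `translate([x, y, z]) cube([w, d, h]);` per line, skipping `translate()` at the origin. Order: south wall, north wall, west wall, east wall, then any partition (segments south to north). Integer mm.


cube([4500, 150, 2800]);
translate([0, 2350, 0]) cube([4500, 150, 2800]);
translate([0, 150, 0]) cube([150, 2200, 2800]);
translate([4350, 150, 0]) cube([150, 2200, 2800]);
translate([2000, 150, 0]) cube([150, 500, 2800]);
translate([2000, 1650, 0]) cube([150, 700, 2800]);


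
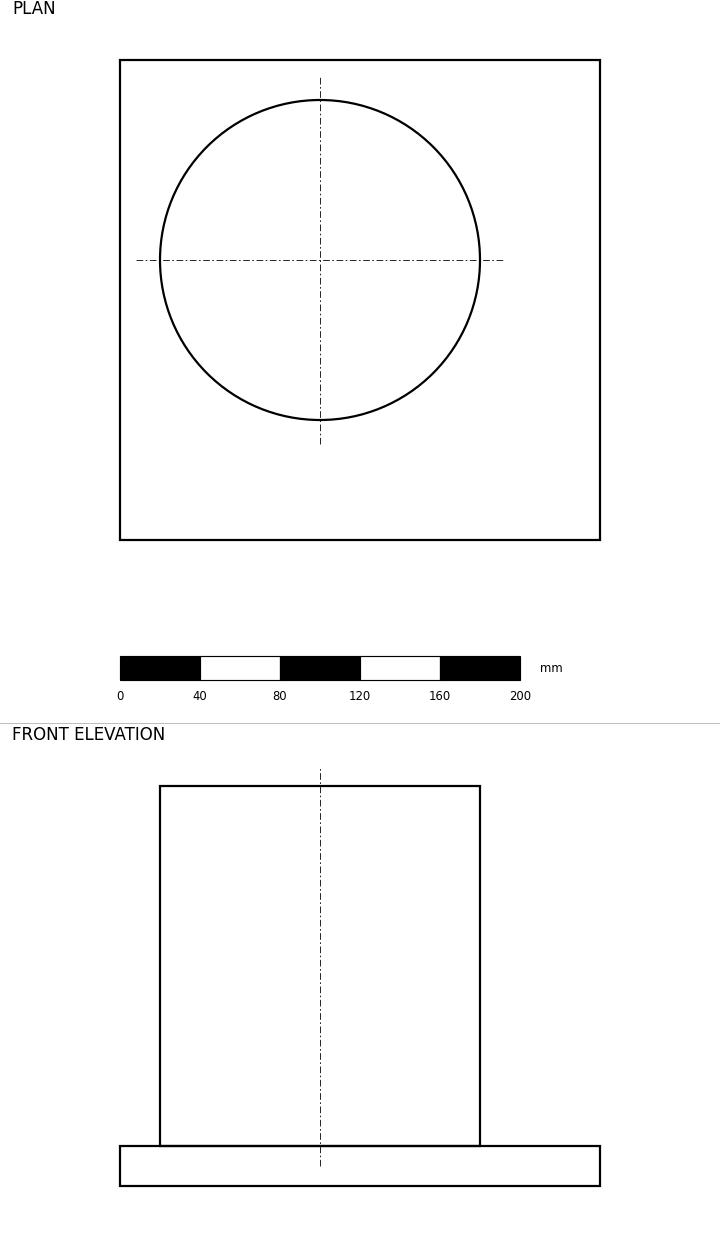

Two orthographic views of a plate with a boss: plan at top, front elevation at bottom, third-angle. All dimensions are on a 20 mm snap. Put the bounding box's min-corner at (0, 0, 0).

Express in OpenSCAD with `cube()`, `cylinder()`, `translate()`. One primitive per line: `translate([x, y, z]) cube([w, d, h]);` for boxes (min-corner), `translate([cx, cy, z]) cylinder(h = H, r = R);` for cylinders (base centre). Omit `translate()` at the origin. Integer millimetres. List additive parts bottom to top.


cube([240, 240, 20]);
translate([100, 140, 20]) cylinder(h = 180, r = 80);
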